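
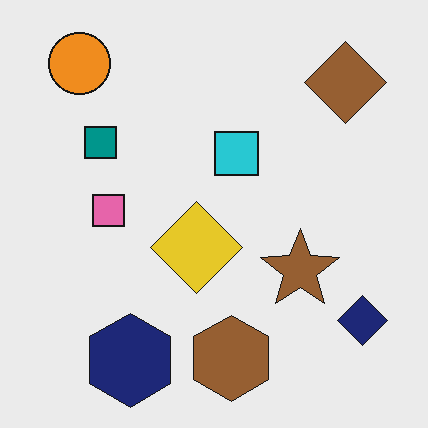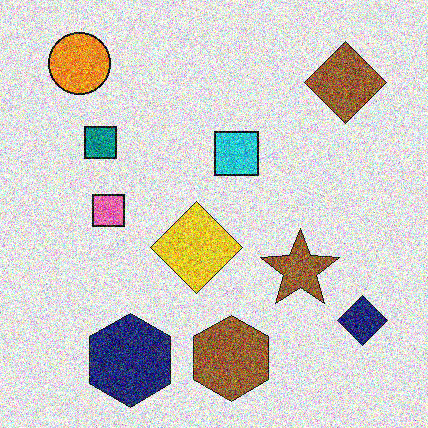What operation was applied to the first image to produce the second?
The second image is the first degraded with a thick layer of grain.

Random speckle covers the whole image, including the flat background.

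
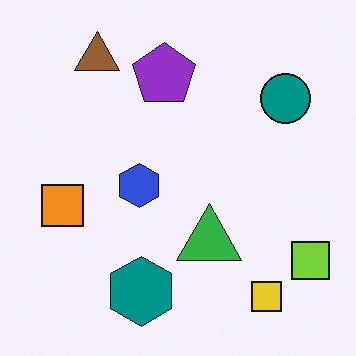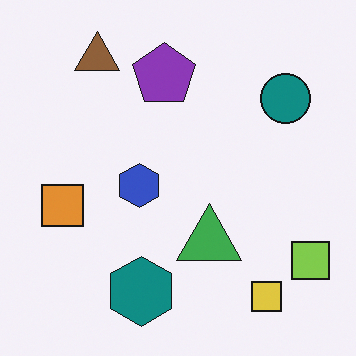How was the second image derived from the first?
This is the original image slightly desaturated.

All colors are more muted and greyish — a global saturation change.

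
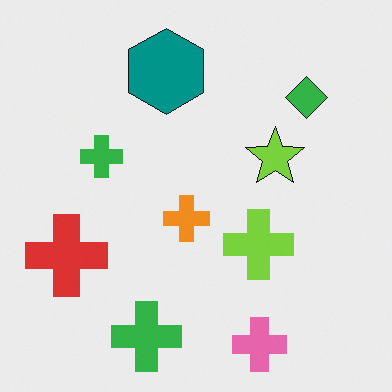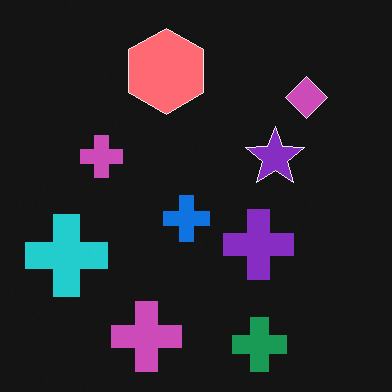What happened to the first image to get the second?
This is the original image color-inverted (negative).

The light background has become dark and every shape's color is its complement — a photographic negative.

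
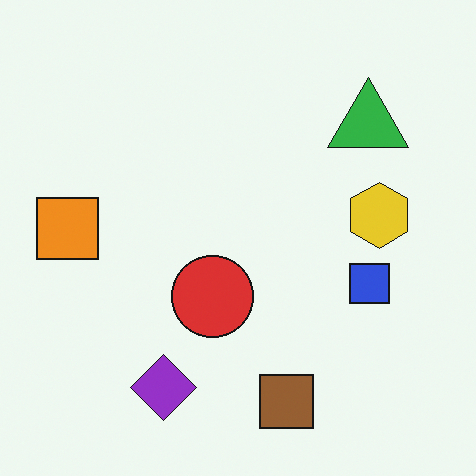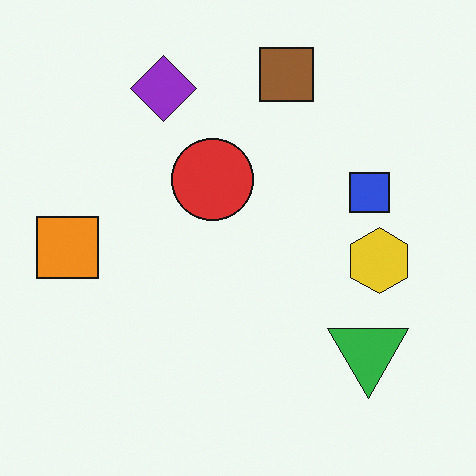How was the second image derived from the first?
The image was flipped vertically (top ↔ bottom).

The brown square is in the bottom of the first image and the top of the second — shapes on opposite sides of the horizontal midline have swapped in a mirror flip.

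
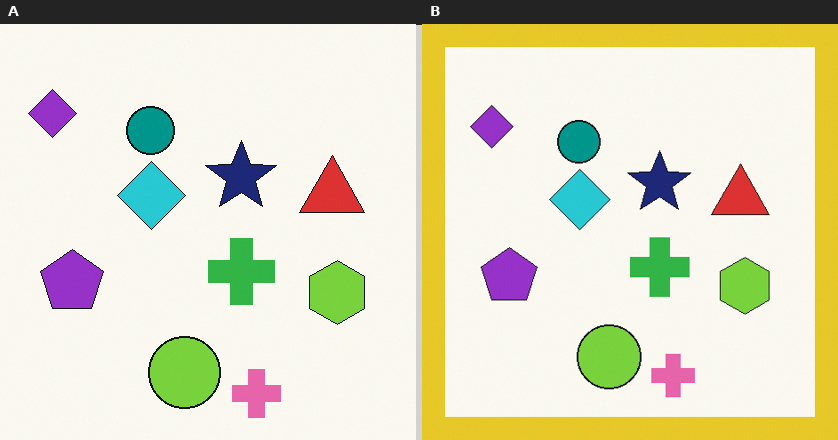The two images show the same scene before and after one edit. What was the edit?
It was framed with a yellow border.

A solid yellow frame runs around the edge of the right (B) image, with the content slightly shrunk inside it.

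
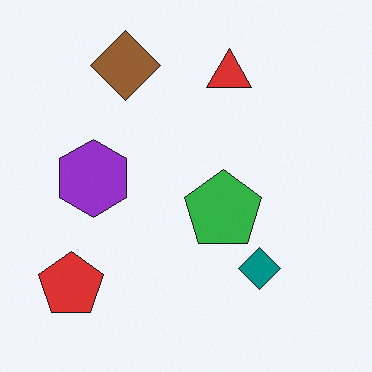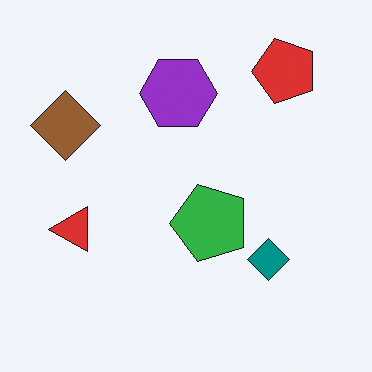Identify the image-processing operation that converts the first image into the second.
The second image is the first transposed (reflected across the top-left ↔ bottom-right diagonal).

Shapes have swapped their row and column positions — what was in the top-right is now in the bottom-left — a diagonal reflection.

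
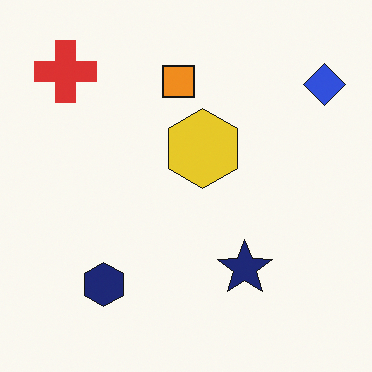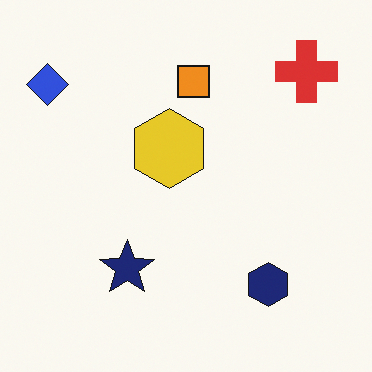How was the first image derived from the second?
The transformation is: flipped horizontally (left ↔ right).

The blue diamond is in the top-left of the second image and the top-right of the first — shapes on opposite sides of the vertical midline have swapped in a mirror flip.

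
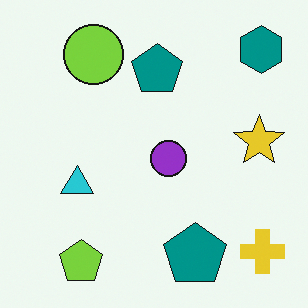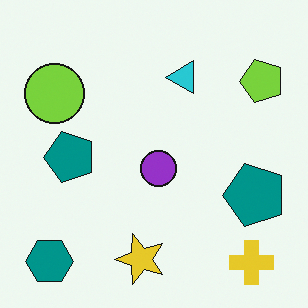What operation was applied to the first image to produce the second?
The image was transposed (reflected across the top-left ↔ bottom-right diagonal).

Shapes have swapped their row and column positions — what was in the top-right is now in the bottom-left — a diagonal reflection.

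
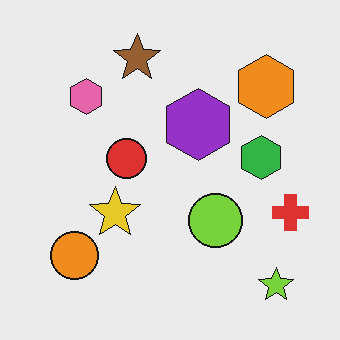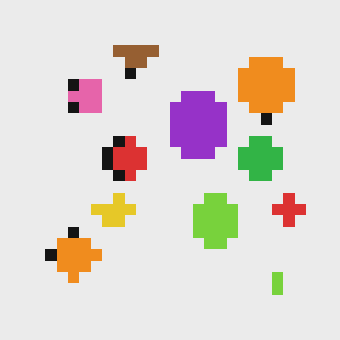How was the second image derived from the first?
Heavily pixelated into large blocks.

Shapes are reduced to large square blocks; fine edges and outlines are lost — a downscale-then-upscale (mosaic) effect.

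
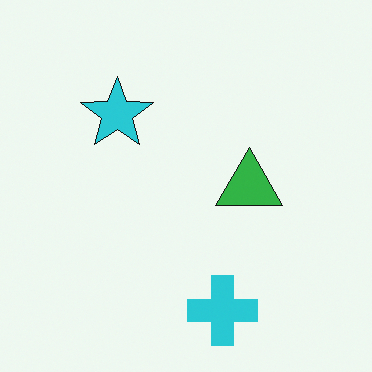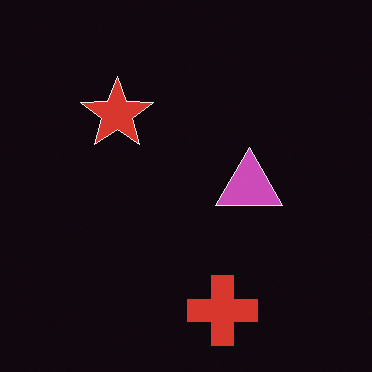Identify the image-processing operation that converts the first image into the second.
This is the original image color-inverted (negative).

The light background has become dark and every shape's color is its complement — a photographic negative.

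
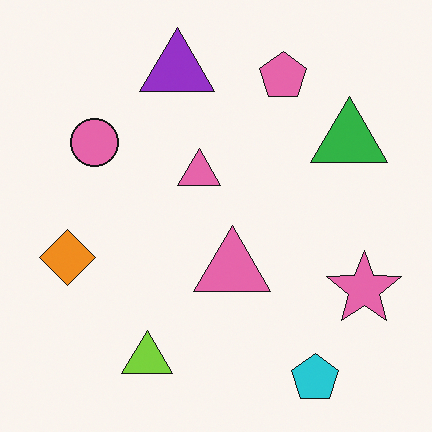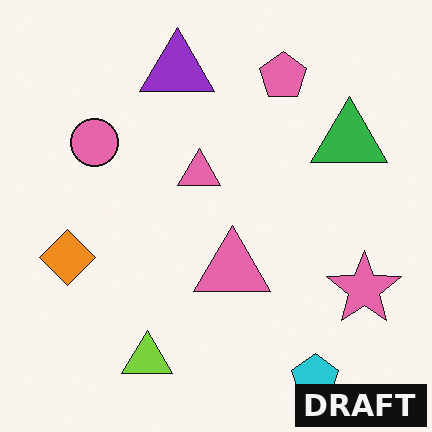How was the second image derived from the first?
The image was watermarked with the text "DRAFT" in the lower-right corner.

A dark label reading "DRAFT" appears in the lower-right corner.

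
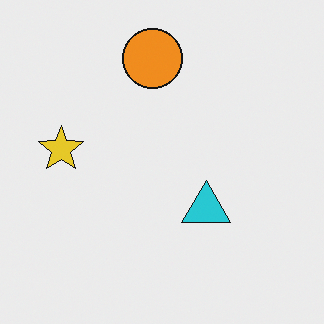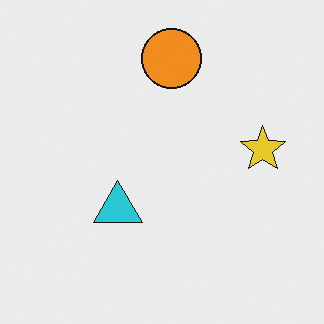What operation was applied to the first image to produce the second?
Flipped horizontally (left ↔ right).

The yellow star is in the left of the first image and the right of the second — shapes on opposite sides of the vertical midline have swapped in a mirror flip.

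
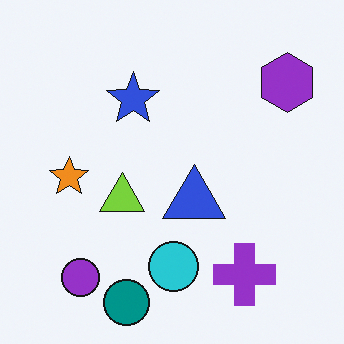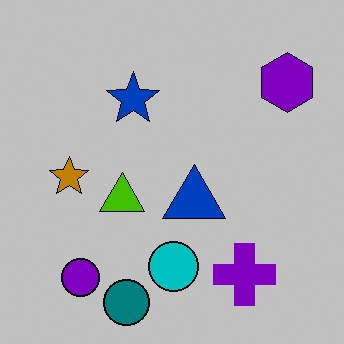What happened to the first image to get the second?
The image was aggressively posterized.

Each flat color has snapped to a coarser quantized level — most visibly, the near-white background has dropped to a flat grey.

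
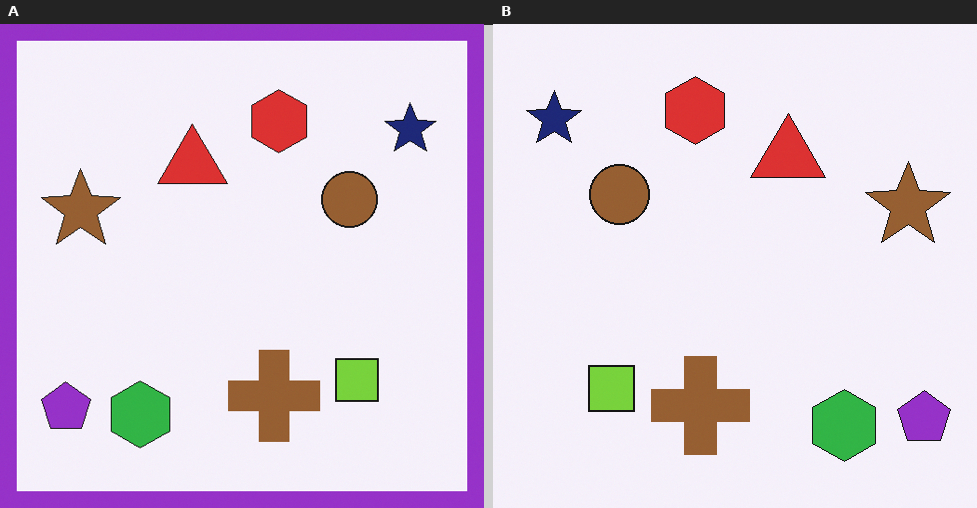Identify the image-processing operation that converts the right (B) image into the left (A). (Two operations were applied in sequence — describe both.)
Flipped horizontally (left ↔ right), then framed with a purple border.

The purple pentagon is in the bottom-right of the right (B) image and the bottom-left of the left (A) — shapes on opposite sides of the vertical midline have swapped in a mirror flip. A solid purple frame runs around the edge of the left (A) image, with the content slightly shrunk inside it.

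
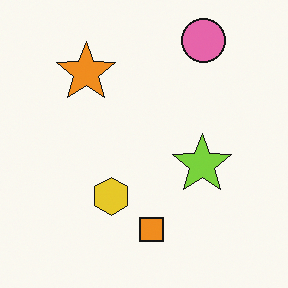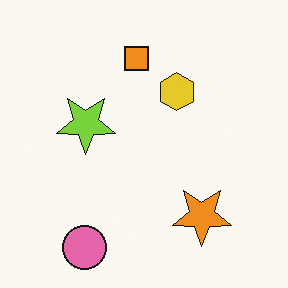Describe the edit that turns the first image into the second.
The transformation is: rotated 180°.

The pink circle sits in the top-right of the first image and the bottom-left of the second — consistent with a whole-image 180° rotation.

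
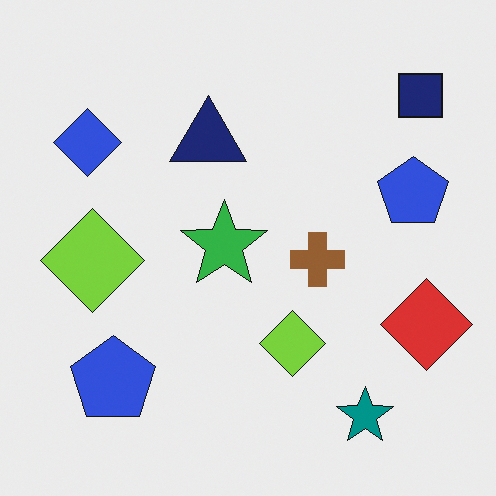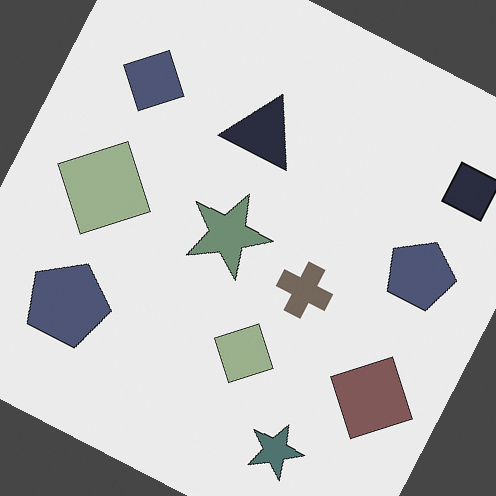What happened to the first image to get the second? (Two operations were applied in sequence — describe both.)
This is the original image made much more muted (saturation change), then rotated clockwise by a moderate amount.

All colors are more muted and greyish — a global saturation change. Every shape is tilted by the same angle and the image corners show triangular fill wedges — a whole-image rotation by a non-right angle.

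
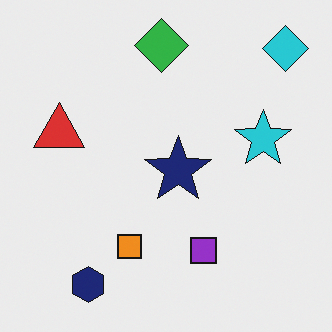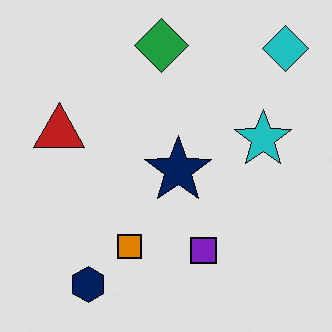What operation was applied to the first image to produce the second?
It was posterized to a reduced palette.

Each flat color has snapped to a coarser quantized level — most visibly, the near-white background has dropped to a flat grey.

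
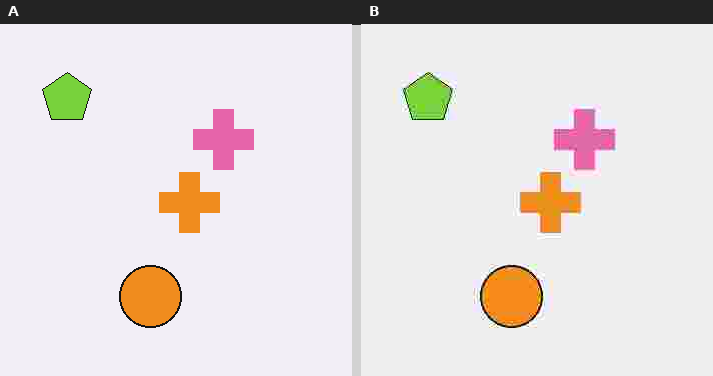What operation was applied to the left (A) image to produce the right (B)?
It was heavily JPEG-compressed with obvious blocking artifacts.

Blocky 8×8 compression artifacts appear around shape edges and the flat background shows ringing — characteristic JPEG degradation.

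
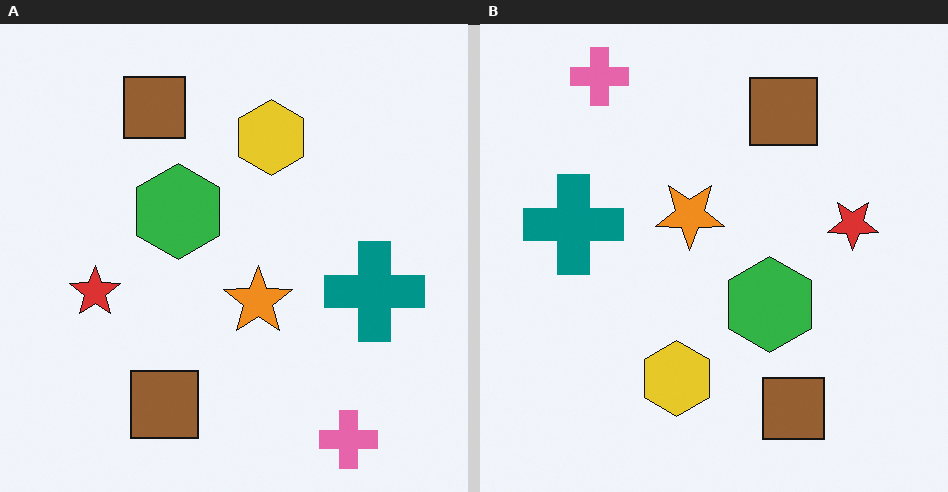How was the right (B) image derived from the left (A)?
It was rotated 180°.

The pink cross sits in the bottom-right of the left (A) image and the top-left of the right (B) — consistent with a whole-image 180° rotation.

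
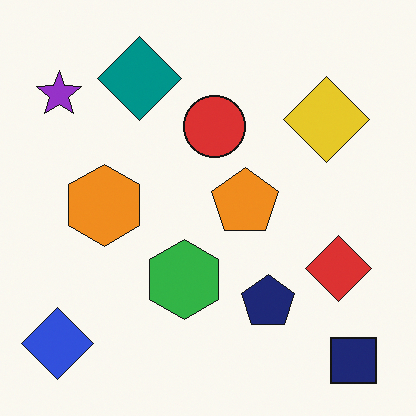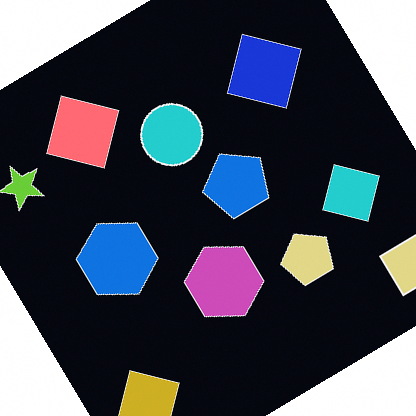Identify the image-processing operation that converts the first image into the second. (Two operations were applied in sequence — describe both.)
Rotated counter-clockwise by a large amount — several tens of degrees, then color-inverted (negative).

Every shape is tilted by the same angle and the image corners show triangular fill wedges — a whole-image rotation by a non-right angle. The light background has become dark and every shape's color is its complement — a photographic negative.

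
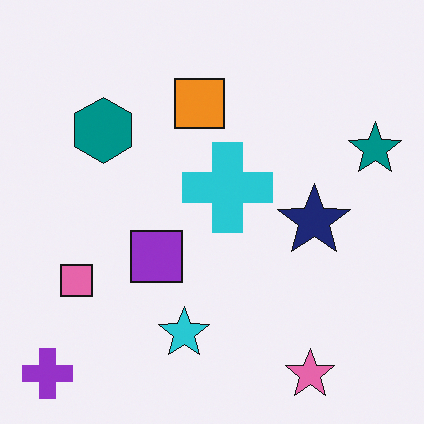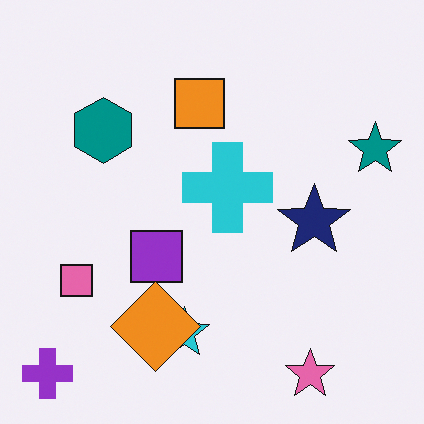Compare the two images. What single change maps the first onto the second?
Overlaid with an additional orange diamond.

An orange diamond appears in the second image that is absent from the first.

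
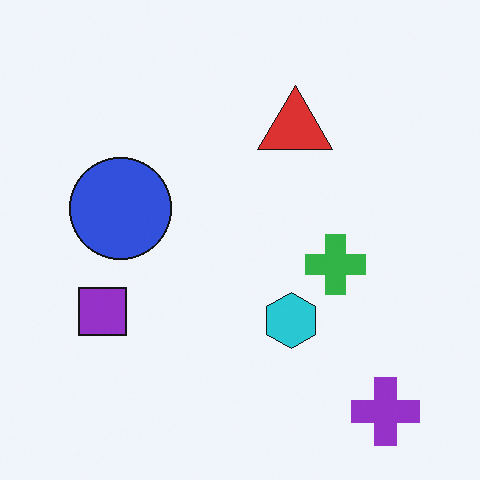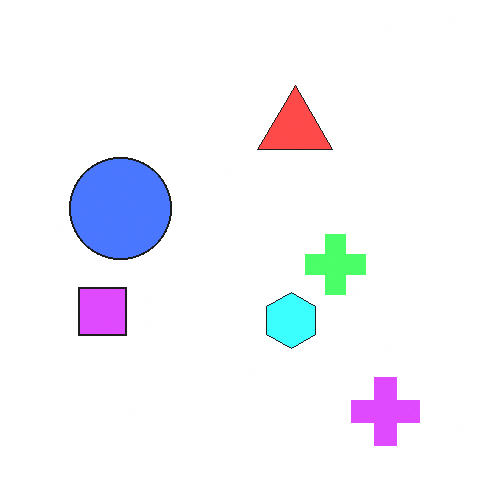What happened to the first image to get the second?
The second image is the first brightened a lot.

Every pixel — background and shapes alike — is uniformly brightened.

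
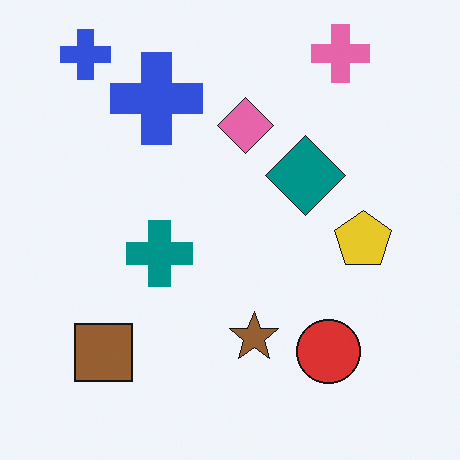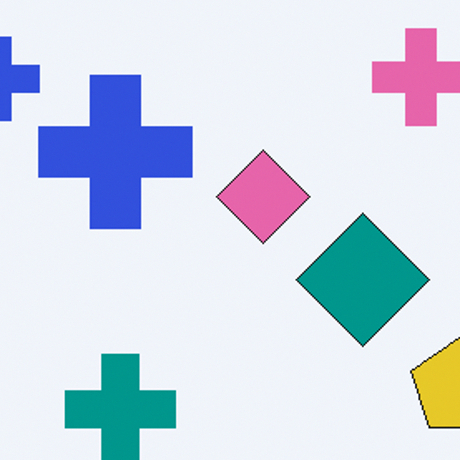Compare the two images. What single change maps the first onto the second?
The transformation is: cropped tightly and scaled back up.

The visible shapes are larger and the field of view is narrower; shapes near the original edges may be partly or wholly outside the frame — a crop-and-rescale.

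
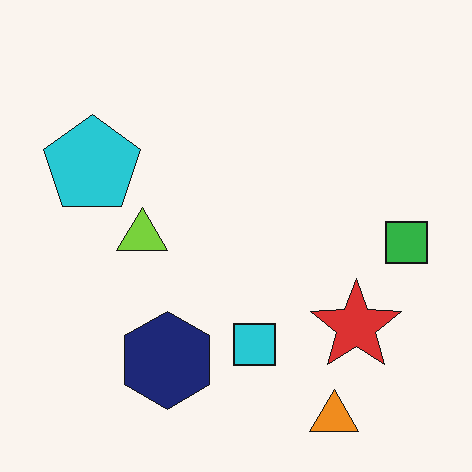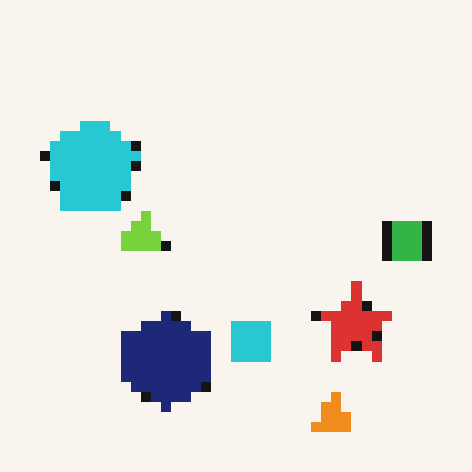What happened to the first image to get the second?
The second image is the first coarsely pixelated.

Shapes are reduced to large square blocks; fine edges and outlines are lost — a downscale-then-upscale (mosaic) effect.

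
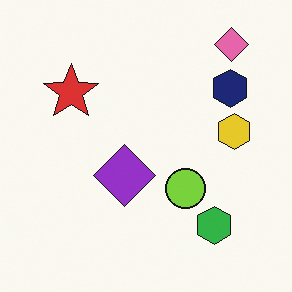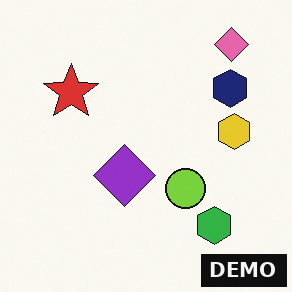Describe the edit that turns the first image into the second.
This is the original image watermarked with the text "DEMO" in the lower-right corner.

A dark label reading "DEMO" appears in the lower-right corner.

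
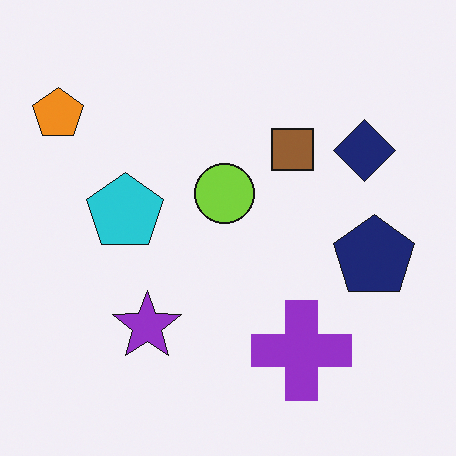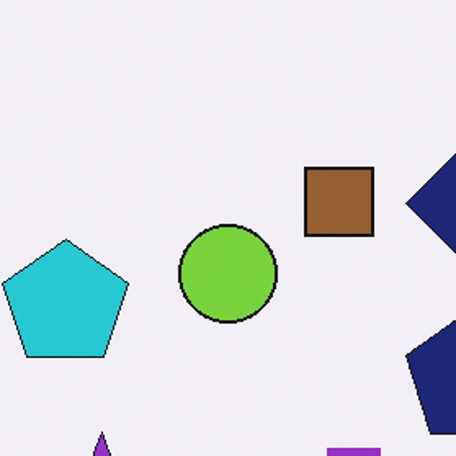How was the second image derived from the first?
It was cropped tightly and scaled back up.

The visible shapes are larger and the field of view is narrower; shapes near the original edges may be partly or wholly outside the frame — a crop-and-rescale.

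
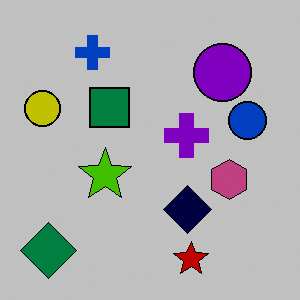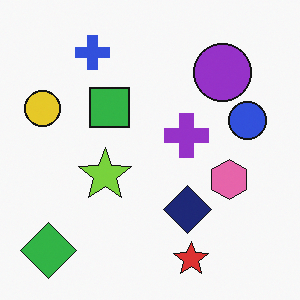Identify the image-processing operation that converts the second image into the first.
It was heavily posterized to just a handful of flat colors.

Each flat color has snapped to a coarser quantized level — most visibly, the near-white background has dropped to a flat grey.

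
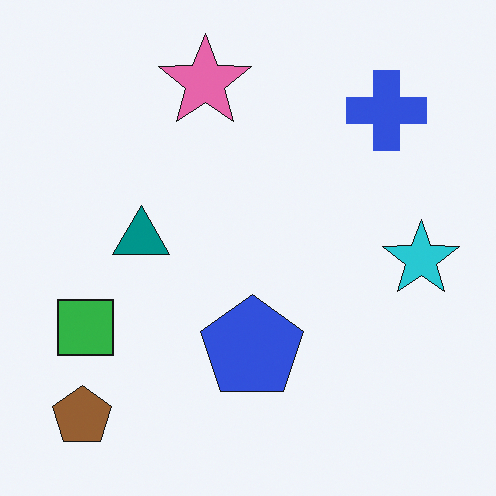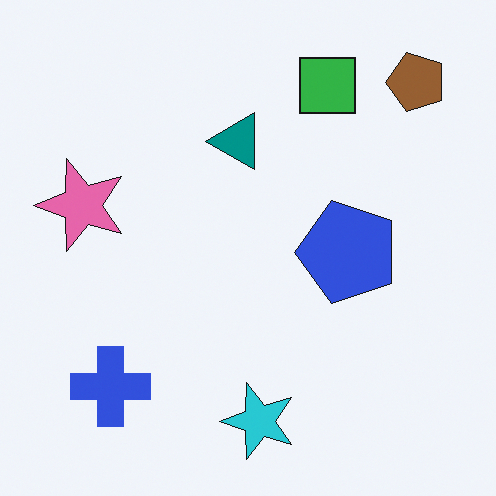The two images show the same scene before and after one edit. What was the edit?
The transformation is: transposed (reflected across the top-left ↔ bottom-right diagonal).

Shapes have swapped their row and column positions — what was in the top-right is now in the bottom-left — a diagonal reflection.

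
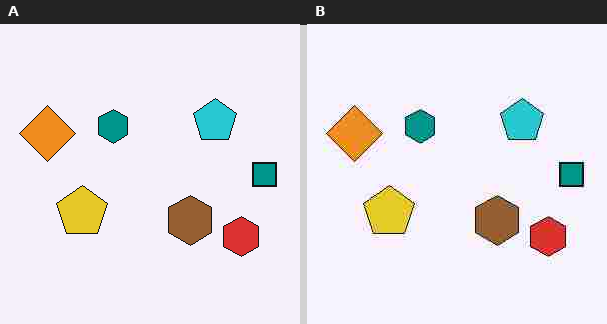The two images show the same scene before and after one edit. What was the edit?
The image was degraded with heavy JPEG compression.

Blocky 8×8 compression artifacts appear around shape edges and the flat background shows ringing — characteristic JPEG degradation.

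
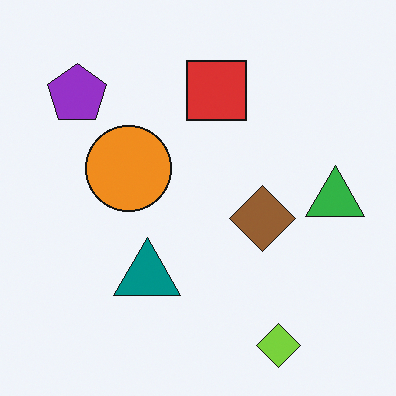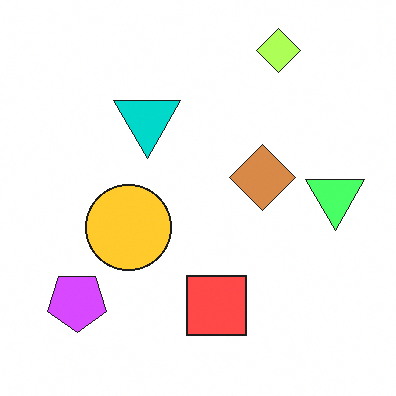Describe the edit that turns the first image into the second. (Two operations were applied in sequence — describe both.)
Flipped vertically (top ↔ bottom), then noticeably brightened.

The lime diamond is in the bottom-right of the first image and the top-right of the second — shapes on opposite sides of the horizontal midline have swapped in a mirror flip. Every pixel — background and shapes alike — is uniformly brightened.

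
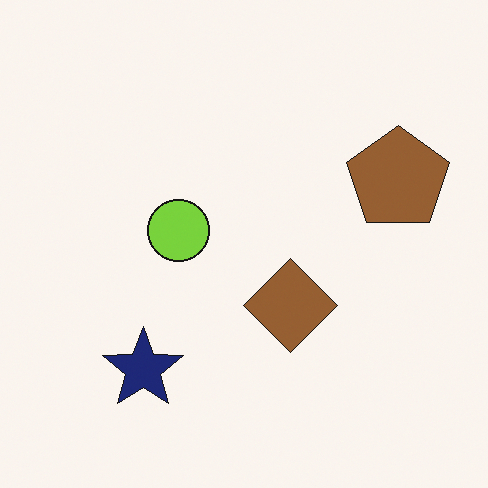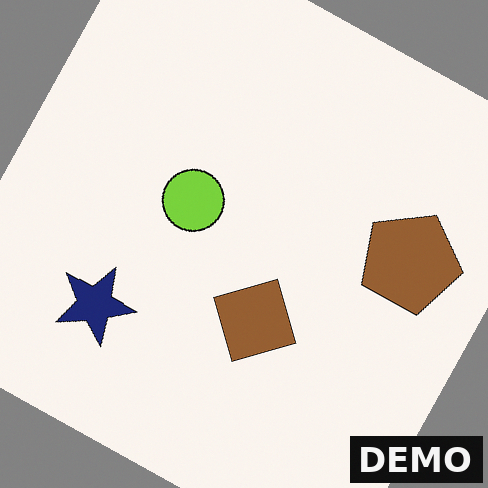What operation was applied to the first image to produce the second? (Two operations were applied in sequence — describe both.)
The second image is the first rotated clockwise by a moderate amount, then watermarked with the text "DEMO" in the lower-right corner.

Every shape is tilted by the same angle and the image corners show triangular fill wedges — a whole-image rotation by a non-right angle. A dark label reading "DEMO" appears in the lower-right corner.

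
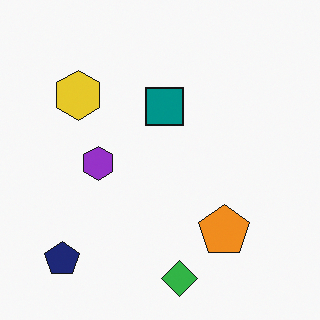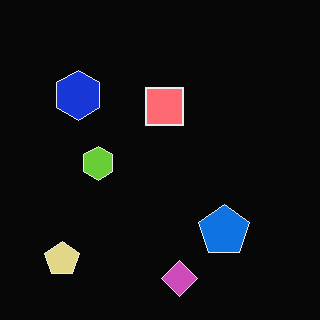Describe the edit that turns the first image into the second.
The second image is the first color-inverted (negative).

The light background has become dark and every shape's color is its complement — a photographic negative.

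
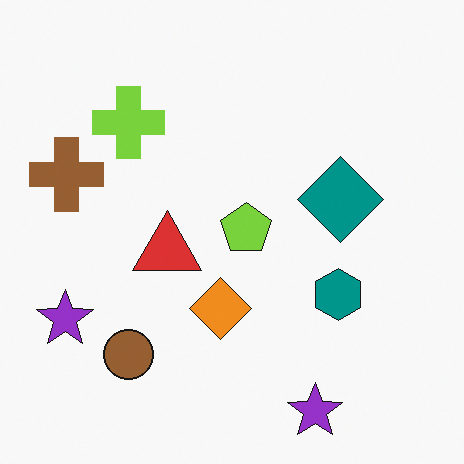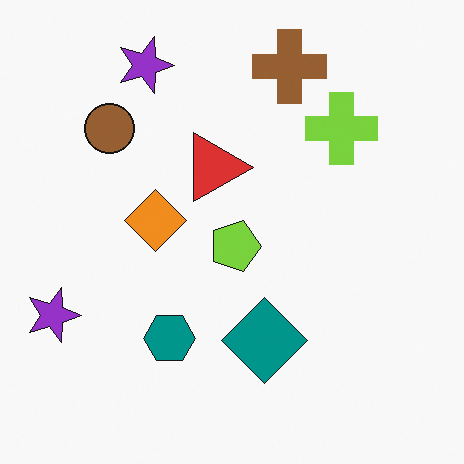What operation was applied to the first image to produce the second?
The second image is the first rotated 90° clockwise.

The brown cross sits in the left of the first image and the top of the second — consistent with a whole-image 90° clockwise rotation.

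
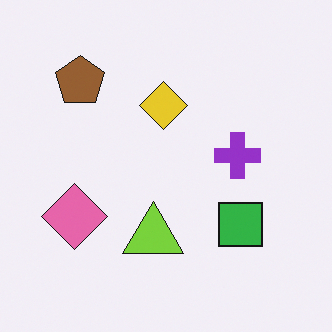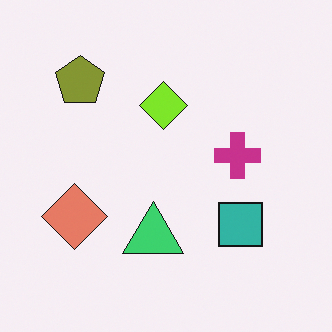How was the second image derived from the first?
The transformation is: hue-shifted by a small amount.

Every shape's color has rotated by the same amount around the hue wheel — a uniform hue shift.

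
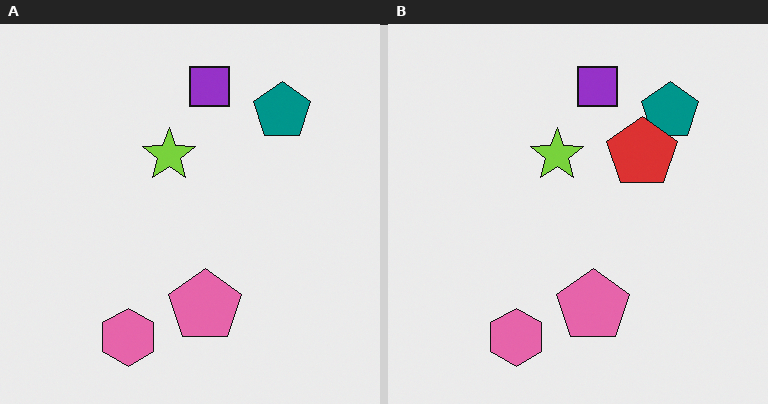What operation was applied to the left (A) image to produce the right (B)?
The image was overlaid with an additional red pentagon.

A red pentagon appears in the right (B) image that is absent from the left (A).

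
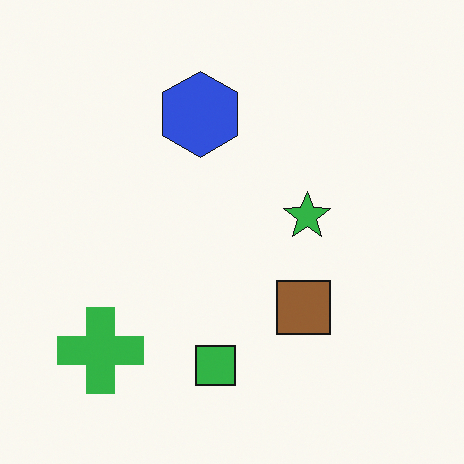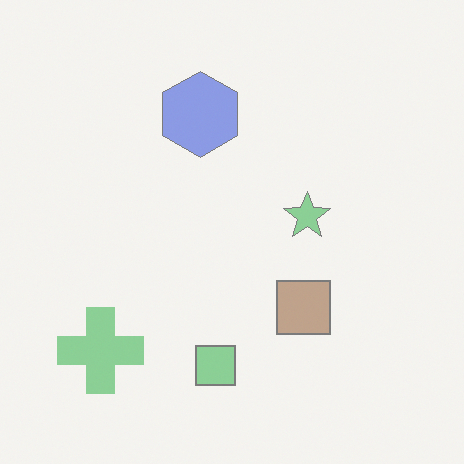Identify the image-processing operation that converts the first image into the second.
Given much lower contrast.

Tones are pushed toward mid-grey across the whole image — a global contrast change.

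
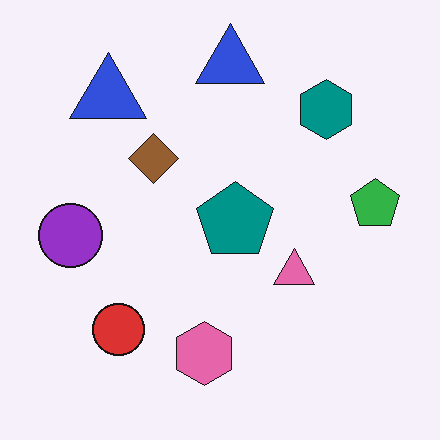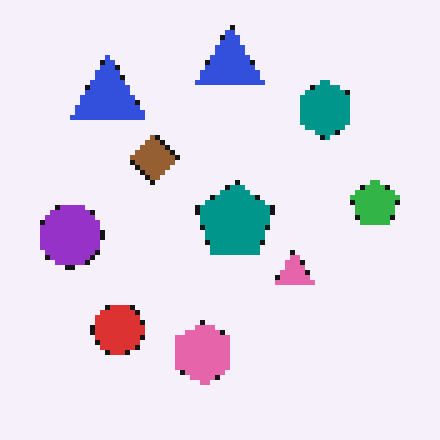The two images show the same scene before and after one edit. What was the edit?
It was lightly pixelated (a mild mosaic effect).

Shapes are reduced to large square blocks; fine edges and outlines are lost — a downscale-then-upscale (mosaic) effect.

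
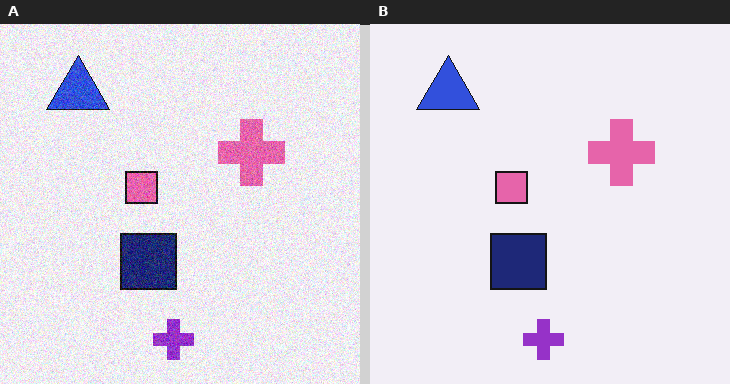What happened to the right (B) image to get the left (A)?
The transformation is: degraded with visible gaussian noise.

Random speckle covers the whole image, including the flat background.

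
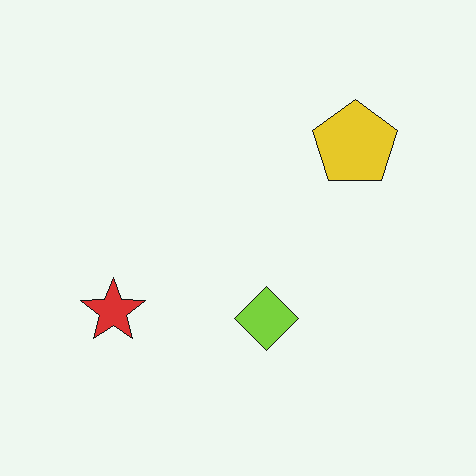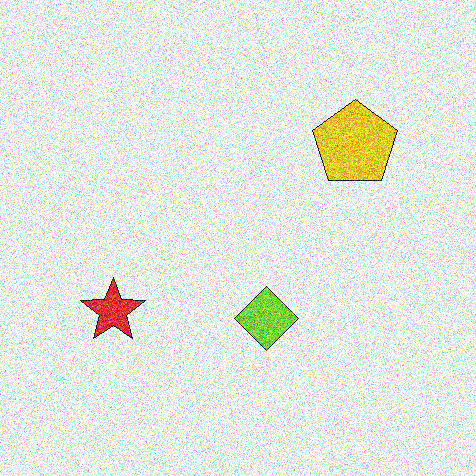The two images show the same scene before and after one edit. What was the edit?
Degraded with a thick layer of grain.

Random speckle covers the whole image, including the flat background.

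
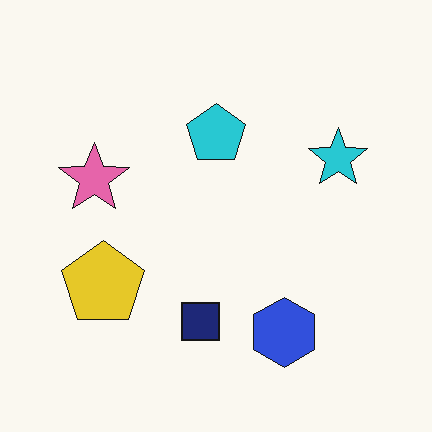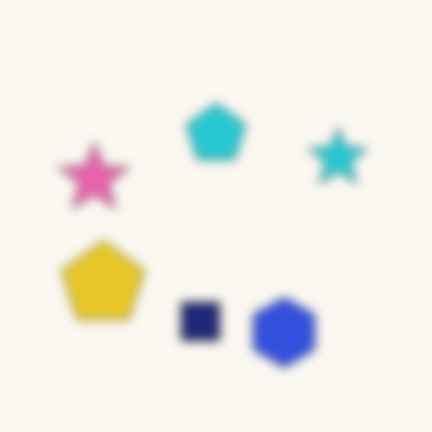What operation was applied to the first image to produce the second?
The image was strongly gaussian-blurred.

Shape edges and outlines are uniformly softened across the whole image.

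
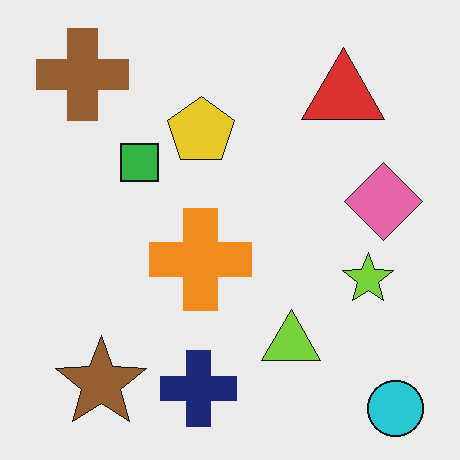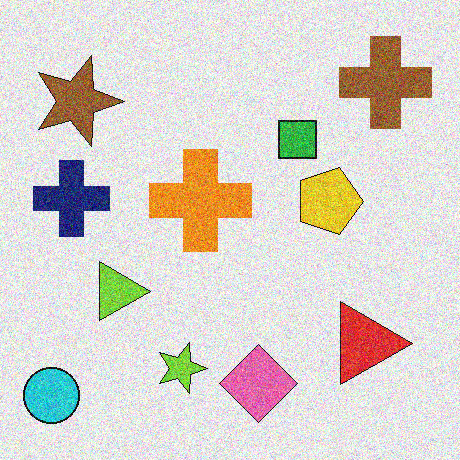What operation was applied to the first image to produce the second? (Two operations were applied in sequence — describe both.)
The image was rotated 90° clockwise, then degraded with heavy additive noise.

The cyan circle sits in the bottom-right of the first image and the bottom-left of the second — consistent with a whole-image 90° clockwise rotation. Random speckle covers the whole image, including the flat background.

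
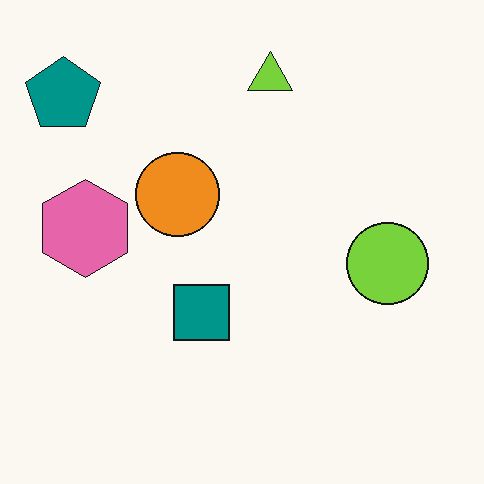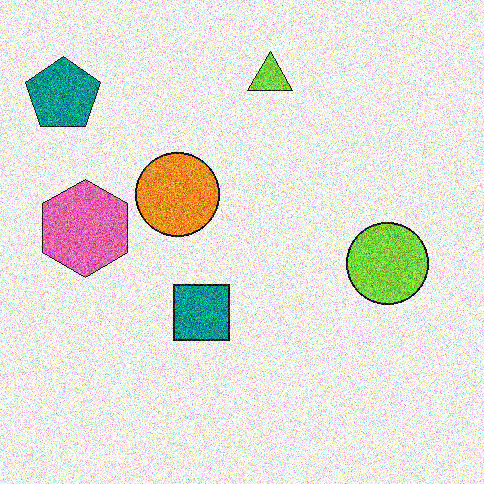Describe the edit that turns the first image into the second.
It was degraded with heavy additive noise.

Random speckle covers the whole image, including the flat background.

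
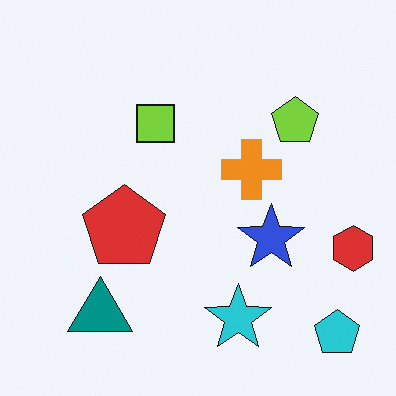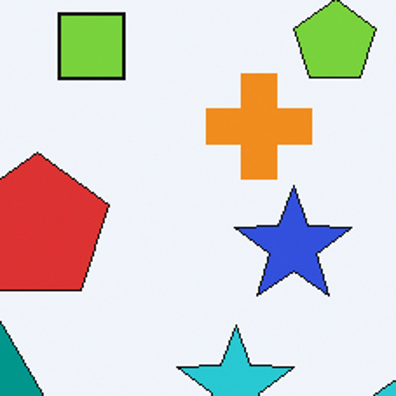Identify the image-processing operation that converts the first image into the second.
The image was cropped to a noticeably smaller region and rescaled.

The visible shapes are larger and the field of view is narrower; shapes near the original edges may be partly or wholly outside the frame — a crop-and-rescale.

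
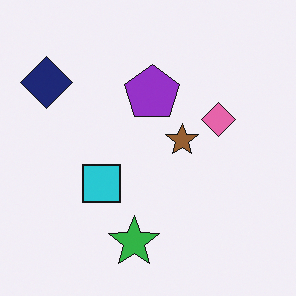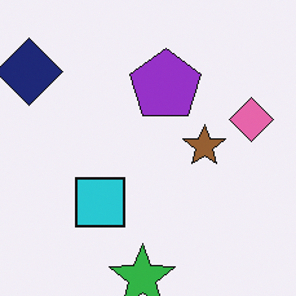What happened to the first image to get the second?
The transformation is: cropped slightly and scaled back up.

The visible shapes are larger and the field of view is narrower; shapes near the original edges may be partly or wholly outside the frame — a crop-and-rescale.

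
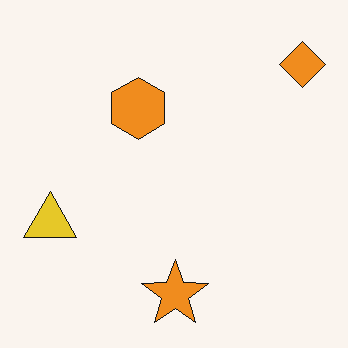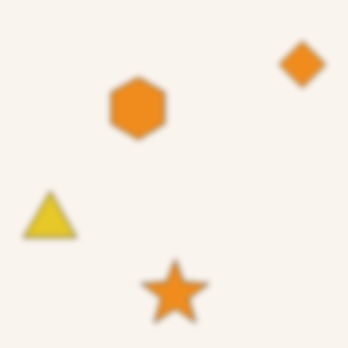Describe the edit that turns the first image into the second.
The image was moderately blurred.

Shape edges and outlines are uniformly softened across the whole image.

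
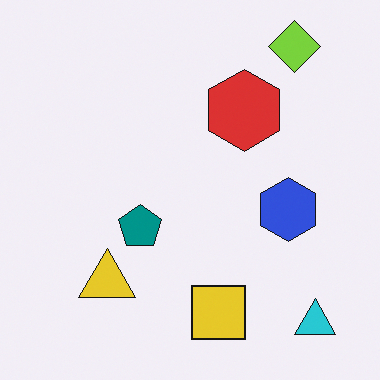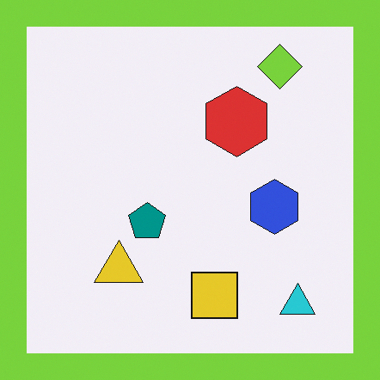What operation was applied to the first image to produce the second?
This is the original image framed with a lime border.

A solid lime frame runs around the edge of the second image, with the content slightly shrunk inside it.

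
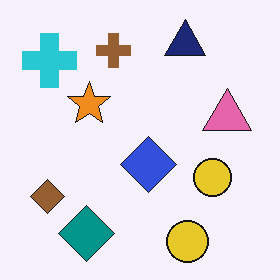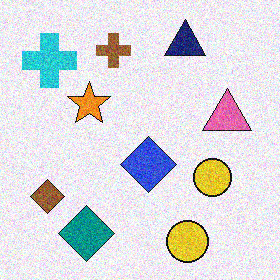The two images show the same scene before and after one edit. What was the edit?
The second image is the first degraded with moderate additive noise.

Random speckle covers the whole image, including the flat background.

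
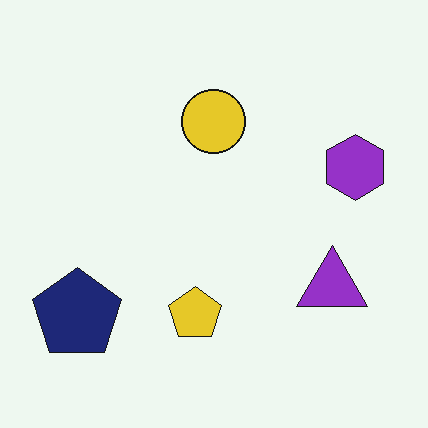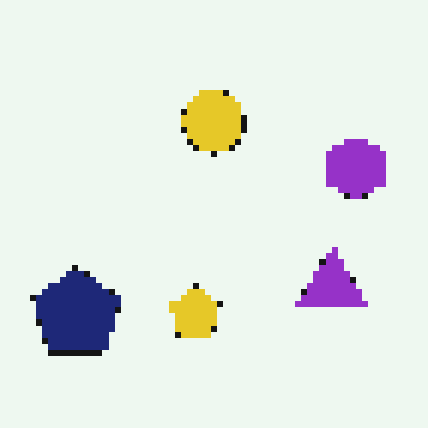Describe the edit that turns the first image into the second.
It was pixelated into visible square blocks.

Shapes are reduced to large square blocks; fine edges and outlines are lost — a downscale-then-upscale (mosaic) effect.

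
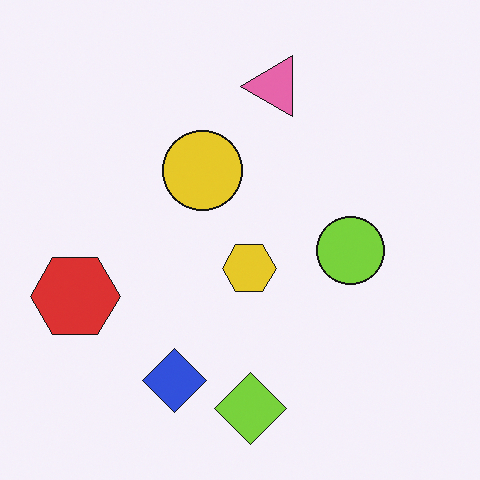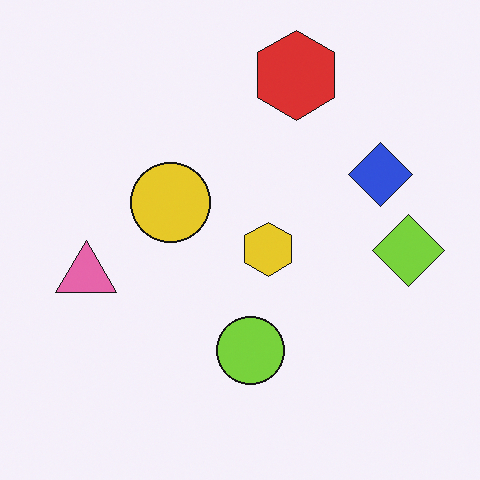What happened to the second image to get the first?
The image was transposed (reflected across the top-left ↔ bottom-right diagonal).

Shapes have swapped their row and column positions — what was in the top-right is now in the bottom-left — a diagonal reflection.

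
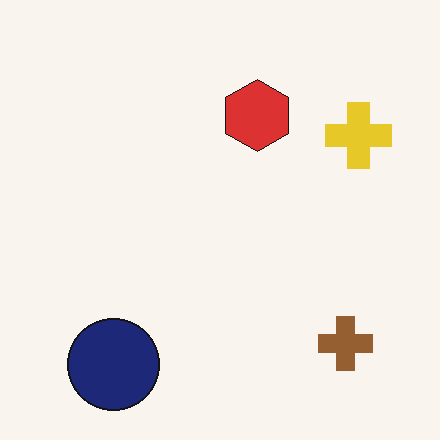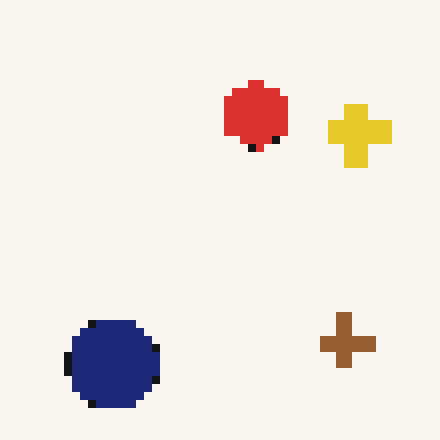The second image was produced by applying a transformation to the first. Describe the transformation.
The second image is the first pixelated into visible square blocks.

Shapes are reduced to large square blocks; fine edges and outlines are lost — a downscale-then-upscale (mosaic) effect.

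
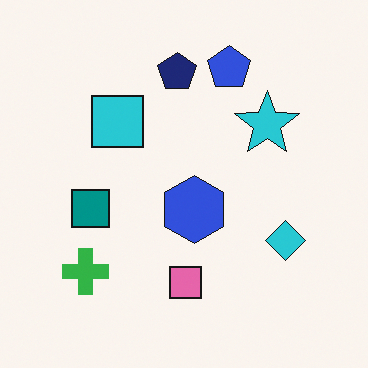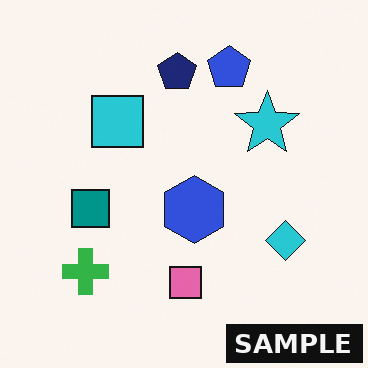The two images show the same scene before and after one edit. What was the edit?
Watermarked with the text "SAMPLE" in the lower-right corner.

A dark label reading "SAMPLE" appears in the lower-right corner.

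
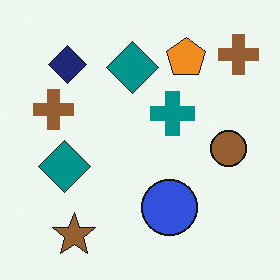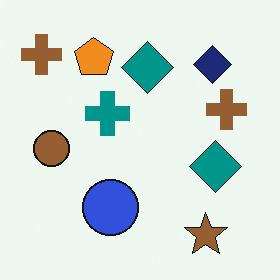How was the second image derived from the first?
The transformation is: flipped horizontally (left ↔ right).

The brown circle is in the right of the first image and the left of the second — shapes on opposite sides of the vertical midline have swapped in a mirror flip.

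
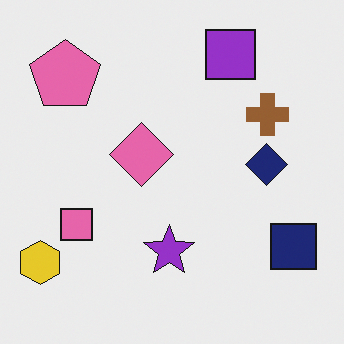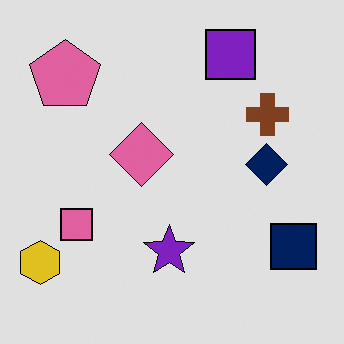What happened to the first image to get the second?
The second image is the first moderately posterized.

Each flat color has snapped to a coarser quantized level — most visibly, the near-white background has dropped to a flat grey.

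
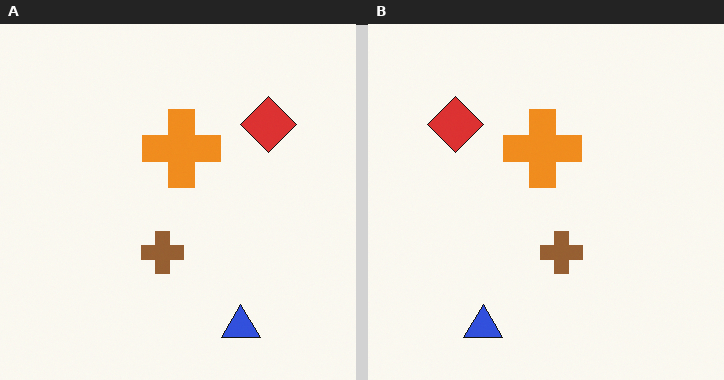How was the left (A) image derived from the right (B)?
The image was flipped horizontally (left ↔ right).

The red diamond is in the top-left of the right (B) image and the top-right of the left (A) — shapes on opposite sides of the vertical midline have swapped in a mirror flip.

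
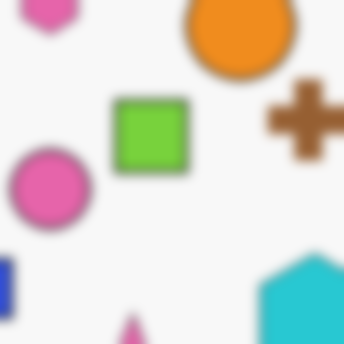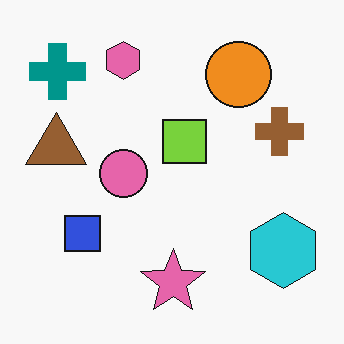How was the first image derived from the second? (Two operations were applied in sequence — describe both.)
This is the original image cropped tightly and scaled back up, then strongly gaussian-blurred.

The visible shapes are larger and the field of view is narrower; shapes near the original edges may be partly or wholly outside the frame — a crop-and-rescale. Shape edges and outlines are uniformly softened across the whole image.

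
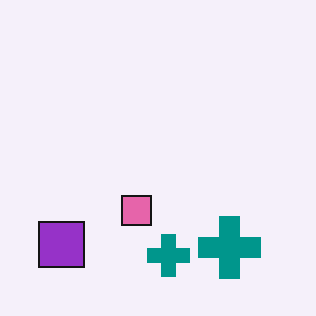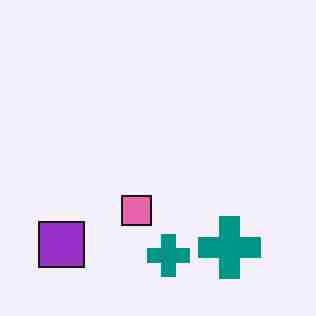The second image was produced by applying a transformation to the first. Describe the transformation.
It was degraded with heavy JPEG compression.

Blocky 8×8 compression artifacts appear around shape edges and the flat background shows ringing — characteristic JPEG degradation.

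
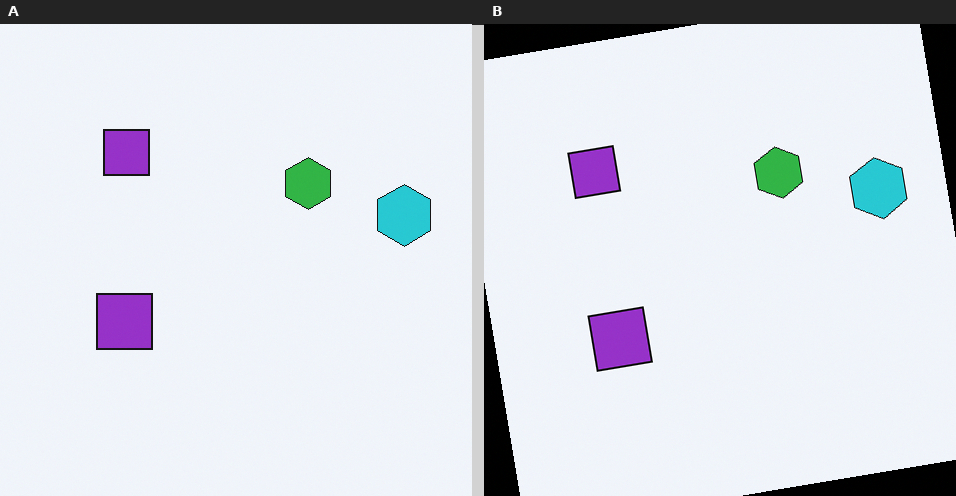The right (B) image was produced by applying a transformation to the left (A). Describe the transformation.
Rotated counter-clockwise by a few degrees.

Every shape is tilted by the same angle and the image corners show triangular fill wedges — a whole-image rotation by a non-right angle.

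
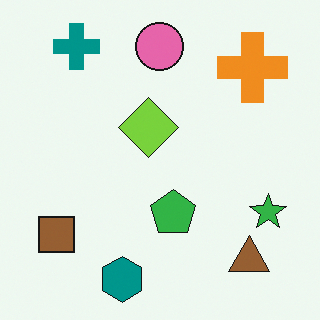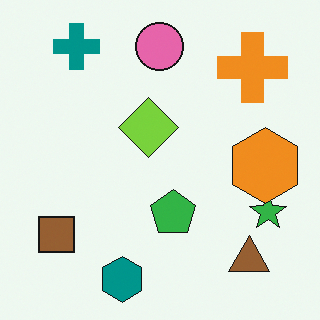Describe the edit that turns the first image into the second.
The transformation is: overlaid with an additional orange hexagon.

An orange hexagon appears in the second image that is absent from the first.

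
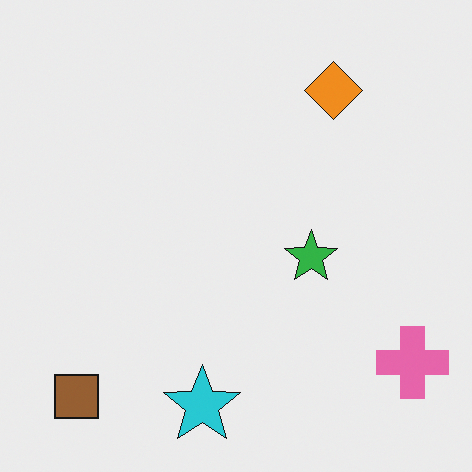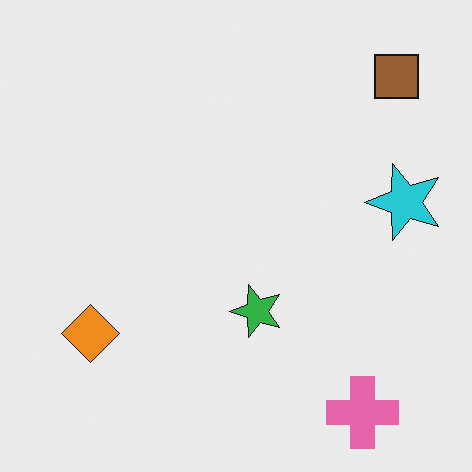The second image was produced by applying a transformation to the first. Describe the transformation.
This is the original image transposed (reflected across the top-left ↔ bottom-right diagonal).

Shapes have swapped their row and column positions — what was in the top-right is now in the bottom-left — a diagonal reflection.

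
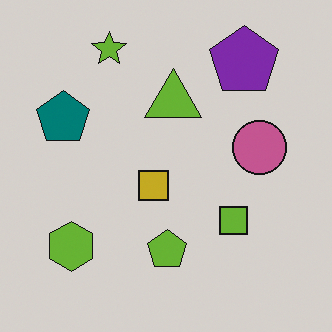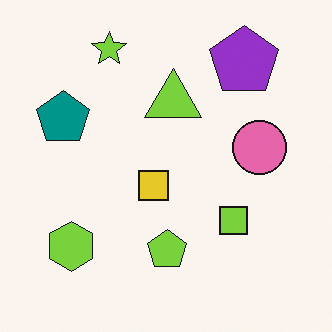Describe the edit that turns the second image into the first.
The transformation is: slightly darkened.

Every pixel — background and shapes alike — is uniformly darkened.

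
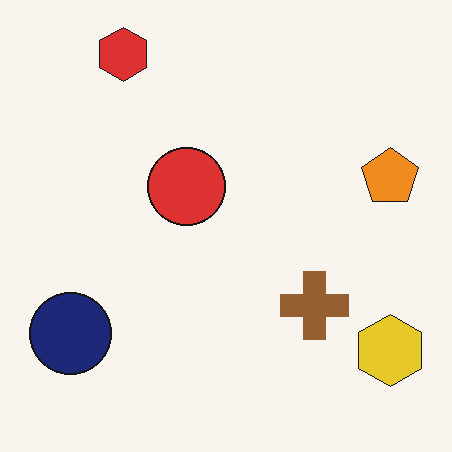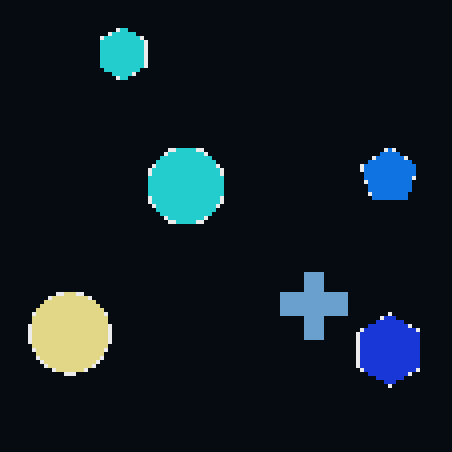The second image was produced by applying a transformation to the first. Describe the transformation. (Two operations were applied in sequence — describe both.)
This is the original image mildly pixelated, then color-inverted (negative).

Shapes are reduced to large square blocks; fine edges and outlines are lost — a downscale-then-upscale (mosaic) effect. The light background has become dark and every shape's color is its complement — a photographic negative.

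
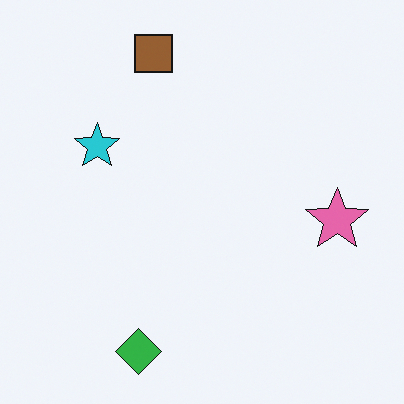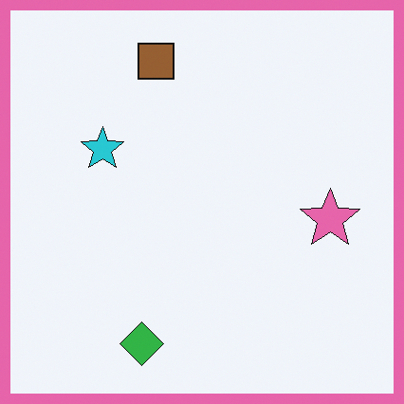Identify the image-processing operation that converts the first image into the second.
This is the original image framed with a pink border.

A solid pink frame runs around the edge of the second image, with the content slightly shrunk inside it.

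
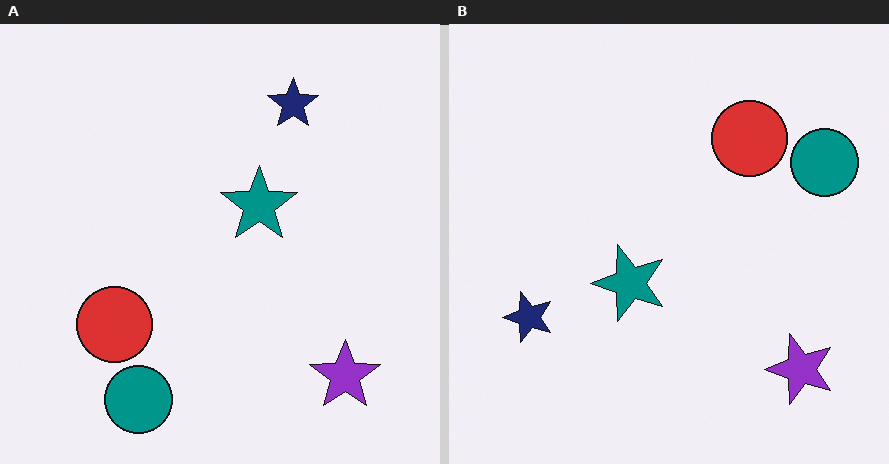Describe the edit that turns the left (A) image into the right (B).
It was transposed (reflected across the top-left ↔ bottom-right diagonal).

Shapes have swapped their row and column positions — what was in the top-right is now in the bottom-left — a diagonal reflection.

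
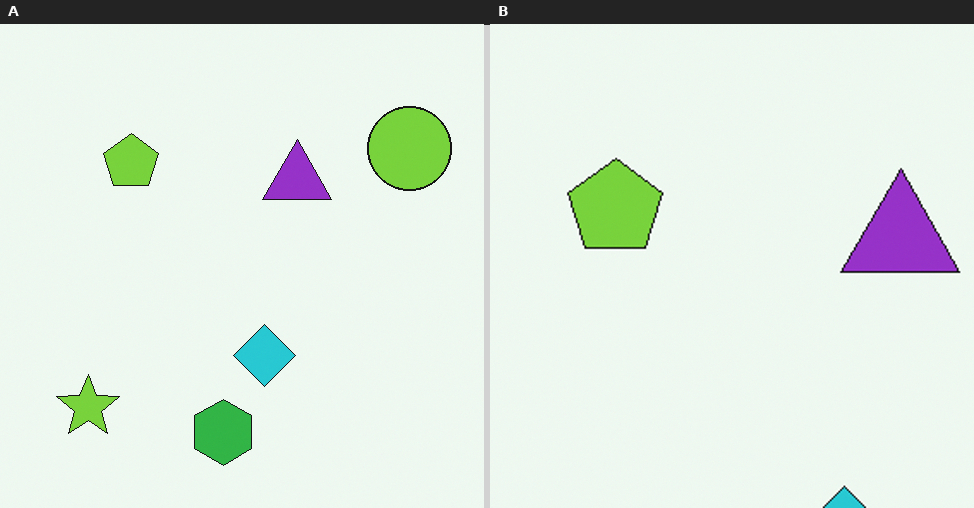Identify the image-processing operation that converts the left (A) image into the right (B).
It was cropped to a noticeably smaller region and rescaled.

The visible shapes are larger and the field of view is narrower; shapes near the original edges may be partly or wholly outside the frame — a crop-and-rescale.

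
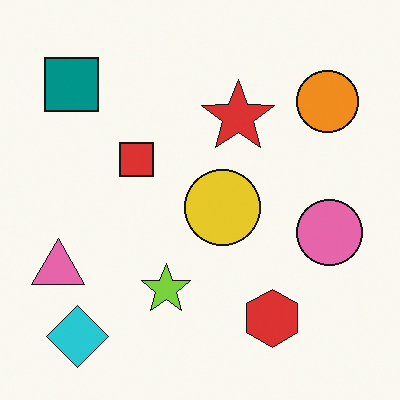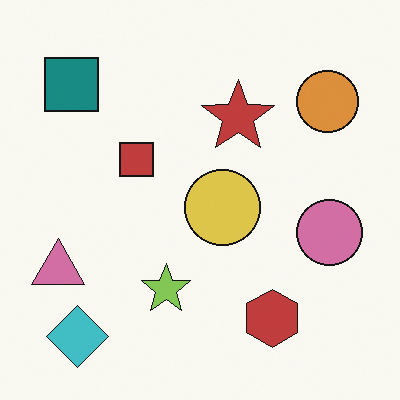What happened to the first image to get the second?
The transformation is: slightly desaturated.

All colors are more muted and greyish — a global saturation change.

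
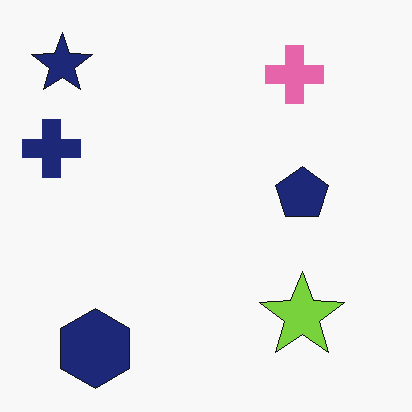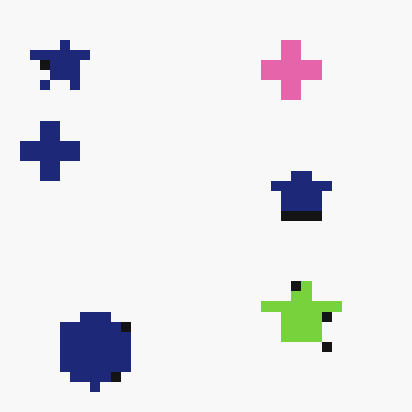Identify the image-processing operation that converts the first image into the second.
The second image is the first heavily pixelated into large blocks.

Shapes are reduced to large square blocks; fine edges and outlines are lost — a downscale-then-upscale (mosaic) effect.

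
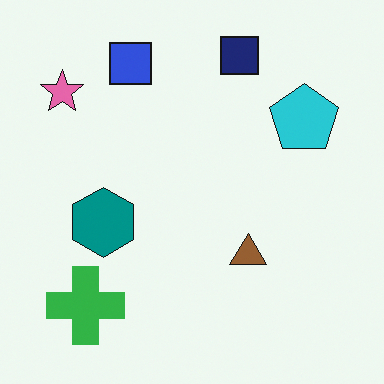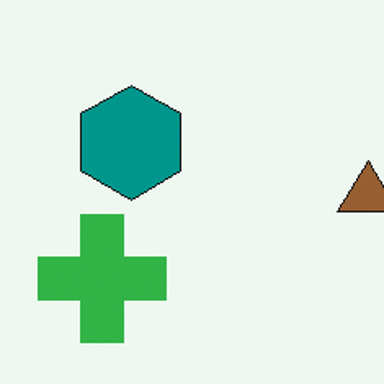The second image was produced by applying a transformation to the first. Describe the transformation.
Cropped to a noticeably smaller region and rescaled.

The visible shapes are larger and the field of view is narrower; shapes near the original edges may be partly or wholly outside the frame — a crop-and-rescale.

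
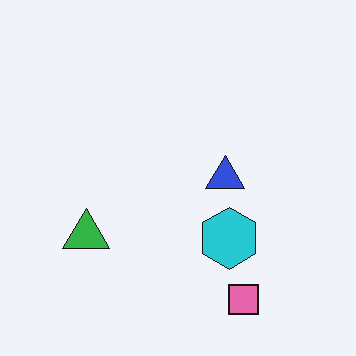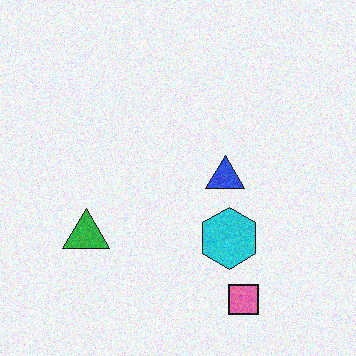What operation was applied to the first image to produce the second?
The image was degraded with visible gaussian noise.

Random speckle covers the whole image, including the flat background.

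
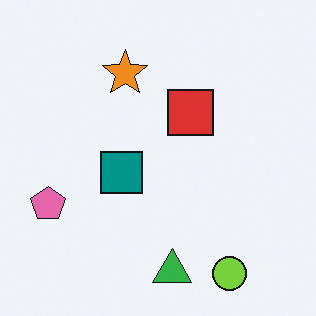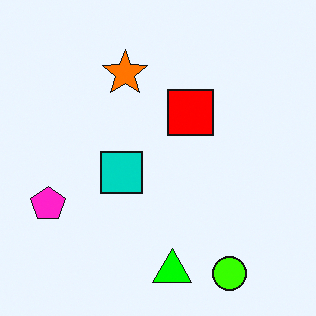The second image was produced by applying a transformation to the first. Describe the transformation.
The image was heavily oversaturated.

All colors are more vivid — a global saturation change.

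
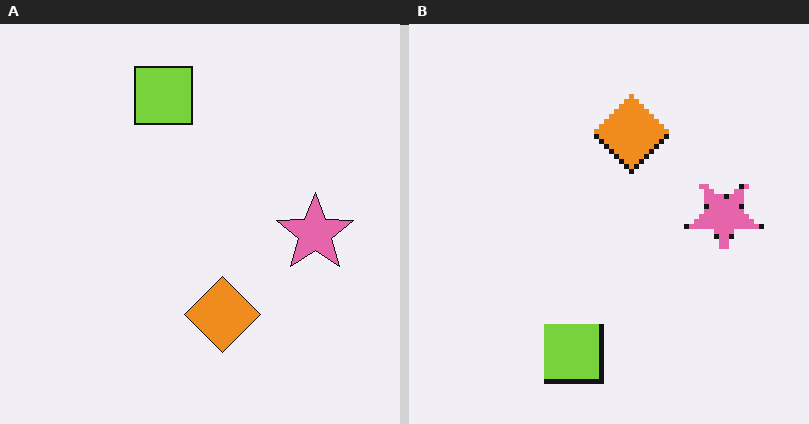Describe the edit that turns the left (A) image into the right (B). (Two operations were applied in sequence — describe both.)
It was flipped vertically (top ↔ bottom), then lightly pixelated (a mild mosaic effect).

The lime square is in the top of the left (A) image and the bottom of the right (B) — shapes on opposite sides of the horizontal midline have swapped in a mirror flip. Shapes are reduced to large square blocks; fine edges and outlines are lost — a downscale-then-upscale (mosaic) effect.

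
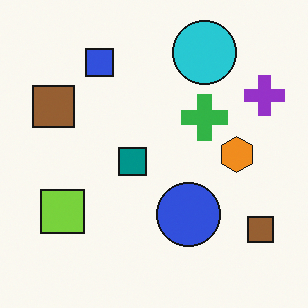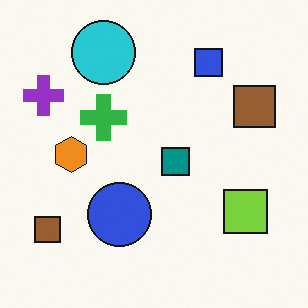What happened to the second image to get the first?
Flipped horizontally (left ↔ right).

The purple cross is in the top-left of the second image and the top-right of the first — shapes on opposite sides of the vertical midline have swapped in a mirror flip.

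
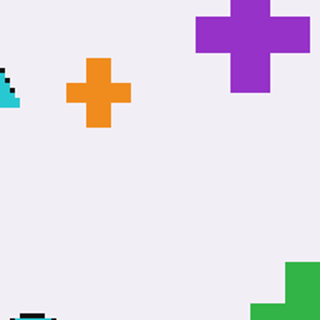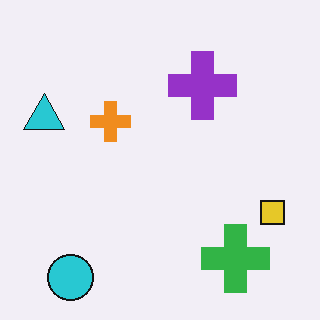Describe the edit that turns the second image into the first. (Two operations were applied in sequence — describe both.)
It was lightly pixelated (a mild mosaic effect), then cropped tightly and scaled back up.

Shapes are reduced to large square blocks; fine edges and outlines are lost — a downscale-then-upscale (mosaic) effect. The visible shapes are larger and the field of view is narrower; shapes near the original edges may be partly or wholly outside the frame — a crop-and-rescale.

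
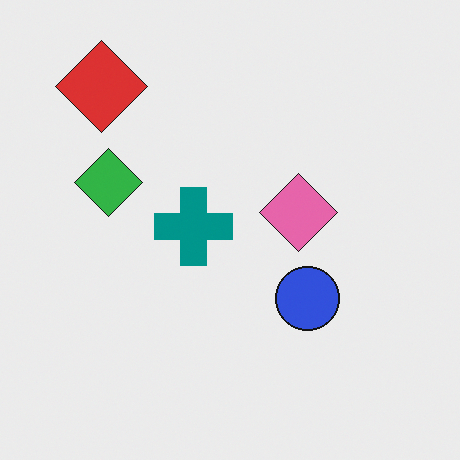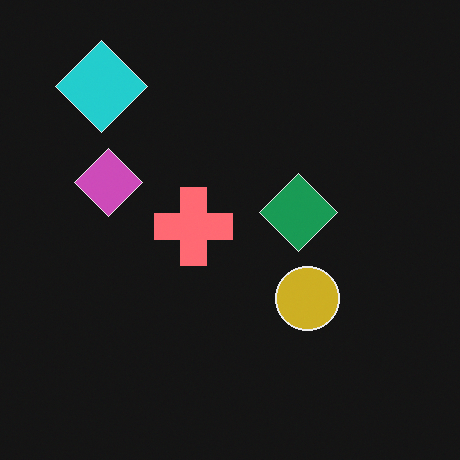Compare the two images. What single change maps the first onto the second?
It was color-inverted (negative).

The light background has become dark and every shape's color is its complement — a photographic negative.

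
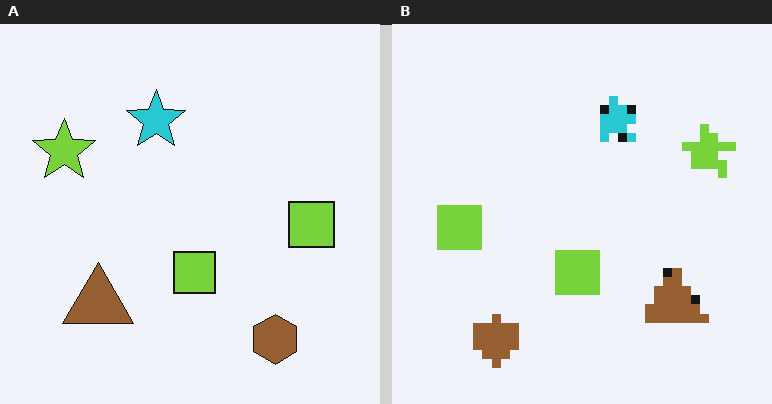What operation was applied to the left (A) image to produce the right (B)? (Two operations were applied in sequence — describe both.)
This is the original image heavily pixelated into large blocks, then flipped horizontally (left ↔ right).

Shapes are reduced to large square blocks; fine edges and outlines are lost — a downscale-then-upscale (mosaic) effect. The lime star is in the left of the left (A) image and the right of the right (B) — shapes on opposite sides of the vertical midline have swapped in a mirror flip.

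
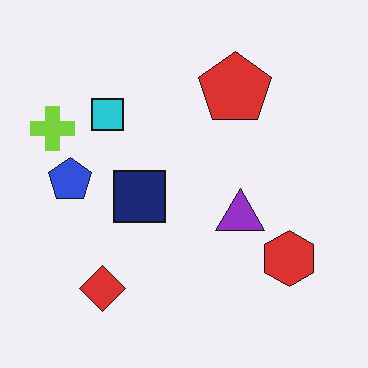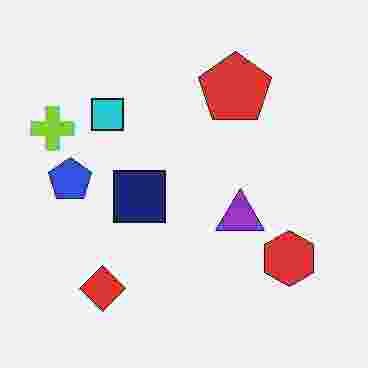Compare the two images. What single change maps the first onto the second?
The transformation is: degraded with heavy JPEG compression.

Blocky 8×8 compression artifacts appear around shape edges and the flat background shows ringing — characteristic JPEG degradation.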